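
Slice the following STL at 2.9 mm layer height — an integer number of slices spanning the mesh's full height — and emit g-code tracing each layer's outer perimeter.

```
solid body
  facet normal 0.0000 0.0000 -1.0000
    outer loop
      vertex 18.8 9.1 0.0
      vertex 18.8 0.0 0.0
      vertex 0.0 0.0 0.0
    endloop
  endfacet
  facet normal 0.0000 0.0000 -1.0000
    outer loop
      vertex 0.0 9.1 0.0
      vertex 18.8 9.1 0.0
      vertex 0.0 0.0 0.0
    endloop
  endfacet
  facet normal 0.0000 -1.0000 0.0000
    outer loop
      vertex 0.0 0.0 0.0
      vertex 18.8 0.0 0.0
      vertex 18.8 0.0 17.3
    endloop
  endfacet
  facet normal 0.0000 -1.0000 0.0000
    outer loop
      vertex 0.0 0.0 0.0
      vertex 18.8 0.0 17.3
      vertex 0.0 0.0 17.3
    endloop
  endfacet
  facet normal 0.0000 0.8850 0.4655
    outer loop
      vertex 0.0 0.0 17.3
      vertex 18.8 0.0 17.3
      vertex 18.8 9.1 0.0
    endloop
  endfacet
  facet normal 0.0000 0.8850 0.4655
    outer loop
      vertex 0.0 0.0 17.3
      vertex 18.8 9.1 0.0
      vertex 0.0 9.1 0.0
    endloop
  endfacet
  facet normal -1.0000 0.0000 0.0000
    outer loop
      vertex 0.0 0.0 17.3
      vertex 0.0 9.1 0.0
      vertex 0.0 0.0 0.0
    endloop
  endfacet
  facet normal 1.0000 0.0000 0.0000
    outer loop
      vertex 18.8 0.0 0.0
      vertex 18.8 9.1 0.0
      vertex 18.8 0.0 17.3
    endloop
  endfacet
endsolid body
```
; perimeter-only toolpath
G21 ; units = mm
G90 ; absolute positioning
G28 ; home
; layer 1
G0 Z2.9
G0 X0.0 Y0.0
G1 X18.8 Y0.0
G1 X18.8 Y7.6
G1 X0.0 Y7.6
G1 X0.0 Y0.0
; layer 2
G0 Z5.8
G0 X0.0 Y0.0
G1 X18.8 Y0.0
G1 X18.8 Y6.1
G1 X0.0 Y6.1
G1 X0.0 Y0.0
; layer 3
G0 Z8.7
G0 X0.0 Y0.0
G1 X18.8 Y0.0
G1 X18.8 Y4.5
G1 X0.0 Y4.5
G1 X0.0 Y0.0
; layer 4
G0 Z11.5
G0 X0.0 Y0.0
G1 X18.8 Y0.0
G1 X18.8 Y3.0
G1 X0.0 Y3.0
G1 X0.0 Y0.0
; layer 5
G0 Z14.4
G0 X0.0 Y0.0
G1 X18.8 Y0.0
G1 X18.8 Y1.5
G1 X0.0 Y1.5
G1 X0.0 Y0.0
M2 ; end

The solid is a wedge (ramp): 18.8 × 9.1 mm base, rising to 17.3 mm along the y=0 edge and sloping linearly to z=0 at y=9.1. Slicing at Δz = 2.9 mm — 6 equal slices spanning the solid's height, so layer i sits at z = i·h/6 — gives 5 non-empty perimeters. Each is a 4-segment closed polygon; G0 lifts to the layer z and rapids to the start vertex, then G1 traces the edges. The cross-section shrinks linearly with z (the slice at the apex is degenerate and omitted).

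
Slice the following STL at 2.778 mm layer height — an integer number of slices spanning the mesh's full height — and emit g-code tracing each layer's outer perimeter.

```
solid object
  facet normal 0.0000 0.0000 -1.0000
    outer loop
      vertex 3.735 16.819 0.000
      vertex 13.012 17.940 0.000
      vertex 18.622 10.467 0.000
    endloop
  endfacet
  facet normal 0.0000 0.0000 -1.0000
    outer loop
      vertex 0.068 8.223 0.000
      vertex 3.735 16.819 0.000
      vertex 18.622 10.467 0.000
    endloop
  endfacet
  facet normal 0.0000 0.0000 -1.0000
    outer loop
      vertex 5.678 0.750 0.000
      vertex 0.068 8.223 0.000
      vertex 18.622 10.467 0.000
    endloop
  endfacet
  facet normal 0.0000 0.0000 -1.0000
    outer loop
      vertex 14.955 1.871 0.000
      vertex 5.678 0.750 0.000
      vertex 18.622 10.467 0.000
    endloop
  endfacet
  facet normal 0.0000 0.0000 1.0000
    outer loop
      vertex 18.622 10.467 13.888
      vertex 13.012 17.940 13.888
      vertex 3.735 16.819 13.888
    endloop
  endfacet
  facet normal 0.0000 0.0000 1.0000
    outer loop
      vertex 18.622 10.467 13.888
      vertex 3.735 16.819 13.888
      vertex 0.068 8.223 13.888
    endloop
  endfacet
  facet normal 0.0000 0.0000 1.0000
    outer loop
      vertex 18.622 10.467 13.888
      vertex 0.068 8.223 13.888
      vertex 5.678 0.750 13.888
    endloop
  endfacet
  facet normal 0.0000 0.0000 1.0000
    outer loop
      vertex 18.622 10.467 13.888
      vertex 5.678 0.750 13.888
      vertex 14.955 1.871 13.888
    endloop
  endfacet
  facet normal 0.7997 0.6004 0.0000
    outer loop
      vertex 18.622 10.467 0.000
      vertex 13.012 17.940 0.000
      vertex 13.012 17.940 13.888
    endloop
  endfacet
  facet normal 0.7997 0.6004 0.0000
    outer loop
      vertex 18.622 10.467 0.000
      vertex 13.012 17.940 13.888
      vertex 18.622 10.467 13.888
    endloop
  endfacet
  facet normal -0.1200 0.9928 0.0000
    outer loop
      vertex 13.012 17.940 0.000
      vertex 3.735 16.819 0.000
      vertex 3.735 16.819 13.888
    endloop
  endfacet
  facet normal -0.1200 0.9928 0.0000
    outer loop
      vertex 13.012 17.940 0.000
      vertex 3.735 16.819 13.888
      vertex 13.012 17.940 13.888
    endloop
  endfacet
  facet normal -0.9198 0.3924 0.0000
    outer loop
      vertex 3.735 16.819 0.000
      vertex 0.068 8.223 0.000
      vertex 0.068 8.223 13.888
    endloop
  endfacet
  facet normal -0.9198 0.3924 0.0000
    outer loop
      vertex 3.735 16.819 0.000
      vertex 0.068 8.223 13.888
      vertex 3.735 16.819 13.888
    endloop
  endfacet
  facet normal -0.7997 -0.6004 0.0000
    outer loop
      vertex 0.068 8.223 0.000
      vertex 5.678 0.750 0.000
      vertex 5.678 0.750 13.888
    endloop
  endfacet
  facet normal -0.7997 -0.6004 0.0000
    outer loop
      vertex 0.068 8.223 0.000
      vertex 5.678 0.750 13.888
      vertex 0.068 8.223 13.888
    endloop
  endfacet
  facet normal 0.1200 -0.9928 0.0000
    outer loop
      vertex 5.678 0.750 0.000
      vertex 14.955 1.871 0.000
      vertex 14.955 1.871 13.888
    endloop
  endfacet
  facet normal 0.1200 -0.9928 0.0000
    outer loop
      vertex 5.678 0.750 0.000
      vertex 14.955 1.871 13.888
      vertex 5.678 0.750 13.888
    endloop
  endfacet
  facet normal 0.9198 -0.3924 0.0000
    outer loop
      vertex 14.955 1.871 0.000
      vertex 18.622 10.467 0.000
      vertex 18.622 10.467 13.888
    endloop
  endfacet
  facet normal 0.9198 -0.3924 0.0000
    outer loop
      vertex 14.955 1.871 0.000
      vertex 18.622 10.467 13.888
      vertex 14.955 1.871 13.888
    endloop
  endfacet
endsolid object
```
; perimeter-only toolpath
G21 ; units = mm
G90 ; absolute positioning
G28 ; home
; layer 1
G0 Z2.778
G0 X18.622 Y10.467
G1 X13.012 Y17.940
G1 X3.735 Y16.819
G1 X0.068 Y8.223
G1 X5.678 Y0.750
G1 X14.955 Y1.871
G1 X18.622 Y10.467
; layer 2
G0 Z5.555
G0 X18.622 Y10.467
G1 X13.012 Y17.940
G1 X3.735 Y16.819
G1 X0.068 Y8.223
G1 X5.678 Y0.750
G1 X14.955 Y1.871
G1 X18.622 Y10.467
; layer 3
G0 Z8.333
G0 X18.622 Y10.467
G1 X13.012 Y17.940
G1 X3.735 Y16.819
G1 X0.068 Y8.223
G1 X5.678 Y0.750
G1 X14.955 Y1.871
G1 X18.622 Y10.467
; layer 4
G0 Z11.110
G0 X18.622 Y10.467
G1 X13.012 Y17.940
G1 X3.735 Y16.819
G1 X0.068 Y8.223
G1 X5.678 Y0.750
G1 X14.955 Y1.871
G1 X18.622 Y10.467
; layer 5
G0 Z13.888
G0 X18.622 Y10.467
G1 X13.012 Y17.940
G1 X3.735 Y16.819
G1 X0.068 Y8.223
G1 X5.678 Y0.750
G1 X14.955 Y1.871
G1 X18.622 Y10.467
M2 ; end

The solid is a regular 6-sided prism (a cylinder approximated with 6 flat sides), circumscribed radius ≈ 9.35 mm, height ≈ 13.9 mm. Slicing at Δz = 2.778 mm — 5 equal slices spanning the solid's height, so layer i sits at z = i·h/5 — gives 5 non-empty perimeters. Each is a 6-segment closed polygon; G0 lifts to the layer z and rapids to the start vertex, then G1 traces the edges.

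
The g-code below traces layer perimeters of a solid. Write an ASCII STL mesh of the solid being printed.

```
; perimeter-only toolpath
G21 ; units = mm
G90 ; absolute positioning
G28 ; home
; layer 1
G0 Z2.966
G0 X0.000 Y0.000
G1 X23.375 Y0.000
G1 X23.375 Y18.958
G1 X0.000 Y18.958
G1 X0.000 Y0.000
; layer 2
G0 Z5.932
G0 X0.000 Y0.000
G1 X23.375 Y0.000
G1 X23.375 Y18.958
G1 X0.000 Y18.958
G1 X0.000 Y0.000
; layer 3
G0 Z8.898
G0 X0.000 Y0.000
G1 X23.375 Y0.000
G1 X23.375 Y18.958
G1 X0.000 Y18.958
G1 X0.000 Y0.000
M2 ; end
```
solid part
  facet normal 0.0000 0.0000 -1.0000
    outer loop
      vertex 23.375 18.958 0.000
      vertex 23.375 0.000 0.000
      vertex 0.000 0.000 0.000
    endloop
  endfacet
  facet normal 0.0000 0.0000 -1.0000
    outer loop
      vertex 0.000 18.958 0.000
      vertex 23.375 18.958 0.000
      vertex 0.000 0.000 0.000
    endloop
  endfacet
  facet normal 0.0000 0.0000 1.0000
    outer loop
      vertex 0.000 0.000 8.898
      vertex 23.375 0.000 8.898
      vertex 23.375 18.958 8.898
    endloop
  endfacet
  facet normal 0.0000 0.0000 1.0000
    outer loop
      vertex 0.000 0.000 8.898
      vertex 23.375 18.958 8.898
      vertex 0.000 18.958 8.898
    endloop
  endfacet
  facet normal 0.0000 -1.0000 0.0000
    outer loop
      vertex 0.000 0.000 0.000
      vertex 23.375 0.000 0.000
      vertex 23.375 0.000 8.898
    endloop
  endfacet
  facet normal 0.0000 -1.0000 0.0000
    outer loop
      vertex 0.000 0.000 0.000
      vertex 23.375 0.000 8.898
      vertex 0.000 0.000 8.898
    endloop
  endfacet
  facet normal 0.0000 1.0000 0.0000
    outer loop
      vertex 23.375 18.958 8.898
      vertex 23.375 18.958 0.000
      vertex 0.000 18.958 0.000
    endloop
  endfacet
  facet normal 0.0000 1.0000 0.0000
    outer loop
      vertex 0.000 18.958 8.898
      vertex 23.375 18.958 8.898
      vertex 0.000 18.958 0.000
    endloop
  endfacet
  facet normal -1.0000 0.0000 0.0000
    outer loop
      vertex 0.000 18.958 8.898
      vertex 0.000 18.958 0.000
      vertex 0.000 0.000 0.000
    endloop
  endfacet
  facet normal -1.0000 0.0000 0.0000
    outer loop
      vertex 0.000 0.000 8.898
      vertex 0.000 18.958 8.898
      vertex 0.000 0.000 0.000
    endloop
  endfacet
  facet normal 1.0000 0.0000 0.0000
    outer loop
      vertex 23.375 0.000 0.000
      vertex 23.375 18.958 0.000
      vertex 23.375 18.958 8.898
    endloop
  endfacet
  facet normal 1.0000 0.0000 0.0000
    outer loop
      vertex 23.375 0.000 0.000
      vertex 23.375 18.958 8.898
      vertex 23.375 0.000 8.898
    endloop
  endfacet
endsolid part

The G0 Z moves step by Δz≈2.966 mm. Every layer's G1 loop is the same polygon, so the solid is a straight extrusion of it from z=0 to z≈8.9. Closing with flat bottom and top caps and triangulating gives 12 facets — a rectangular box, roughly 23.4 × 19 mm footprint and 8.9 mm tall.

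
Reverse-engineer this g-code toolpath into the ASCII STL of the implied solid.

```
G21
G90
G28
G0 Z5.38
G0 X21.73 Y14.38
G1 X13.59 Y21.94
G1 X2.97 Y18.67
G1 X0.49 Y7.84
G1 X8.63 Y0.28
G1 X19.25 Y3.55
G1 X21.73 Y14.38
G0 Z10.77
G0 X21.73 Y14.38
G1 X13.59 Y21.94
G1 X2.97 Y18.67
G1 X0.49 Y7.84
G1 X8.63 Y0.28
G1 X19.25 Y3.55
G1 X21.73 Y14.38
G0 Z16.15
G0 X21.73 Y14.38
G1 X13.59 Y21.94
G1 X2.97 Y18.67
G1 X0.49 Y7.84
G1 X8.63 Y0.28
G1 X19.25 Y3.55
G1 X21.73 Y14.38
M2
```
solid part
  facet normal 0.0000 0.0000 -1.0000
    outer loop
      vertex 2.97 18.67 0.00
      vertex 13.59 21.94 0.00
      vertex 21.73 14.38 0.00
    endloop
  endfacet
  facet normal 0.0000 0.0000 -1.0000
    outer loop
      vertex 0.49 7.84 0.00
      vertex 2.97 18.67 0.00
      vertex 21.73 14.38 0.00
    endloop
  endfacet
  facet normal 0.0000 0.0000 -1.0000
    outer loop
      vertex 8.63 0.28 0.00
      vertex 0.49 7.84 0.00
      vertex 21.73 14.38 0.00
    endloop
  endfacet
  facet normal 0.0000 0.0000 -1.0000
    outer loop
      vertex 19.25 3.55 0.00
      vertex 8.63 0.28 0.00
      vertex 21.73 14.38 0.00
    endloop
  endfacet
  facet normal 0.0000 0.0000 1.0000
    outer loop
      vertex 21.73 14.38 16.15
      vertex 13.59 21.94 16.15
      vertex 2.97 18.67 16.15
    endloop
  endfacet
  facet normal 0.0000 0.0000 1.0000
    outer loop
      vertex 21.73 14.38 16.15
      vertex 2.97 18.67 16.15
      vertex 0.49 7.84 16.15
    endloop
  endfacet
  facet normal 0.0000 0.0000 1.0000
    outer loop
      vertex 21.73 14.38 16.15
      vertex 0.49 7.84 16.15
      vertex 8.63 0.28 16.15
    endloop
  endfacet
  facet normal 0.0000 0.0000 1.0000
    outer loop
      vertex 21.73 14.38 16.15
      vertex 8.63 0.28 16.15
      vertex 19.25 3.55 16.15
    endloop
  endfacet
  facet normal 0.6805 0.7327 0.0000
    outer loop
      vertex 21.73 14.38 0.00
      vertex 13.59 21.94 0.00
      vertex 13.59 21.94 16.15
    endloop
  endfacet
  facet normal 0.6805 0.7327 0.0000
    outer loop
      vertex 21.73 14.38 0.00
      vertex 13.59 21.94 16.15
      vertex 21.73 14.38 16.15
    endloop
  endfacet
  facet normal -0.2943 0.9557 0.0000
    outer loop
      vertex 13.59 21.94 0.00
      vertex 2.97 18.67 0.00
      vertex 2.97 18.67 16.15
    endloop
  endfacet
  facet normal -0.2943 0.9557 0.0000
    outer loop
      vertex 13.59 21.94 0.00
      vertex 2.97 18.67 16.15
      vertex 13.59 21.94 16.15
    endloop
  endfacet
  facet normal -0.9748 0.2232 0.0000
    outer loop
      vertex 2.97 18.67 0.00
      vertex 0.49 7.84 0.00
      vertex 0.49 7.84 16.15
    endloop
  endfacet
  facet normal -0.9748 0.2232 0.0000
    outer loop
      vertex 2.97 18.67 0.00
      vertex 0.49 7.84 16.15
      vertex 2.97 18.67 16.15
    endloop
  endfacet
  facet normal -0.6805 -0.7327 0.0000
    outer loop
      vertex 0.49 7.84 0.00
      vertex 8.63 0.28 0.00
      vertex 8.63 0.28 16.15
    endloop
  endfacet
  facet normal -0.6805 -0.7327 0.0000
    outer loop
      vertex 0.49 7.84 0.00
      vertex 8.63 0.28 16.15
      vertex 0.49 7.84 16.15
    endloop
  endfacet
  facet normal 0.2943 -0.9557 0.0000
    outer loop
      vertex 8.63 0.28 0.00
      vertex 19.25 3.55 0.00
      vertex 19.25 3.55 16.15
    endloop
  endfacet
  facet normal 0.2943 -0.9557 0.0000
    outer loop
      vertex 8.63 0.28 0.00
      vertex 19.25 3.55 16.15
      vertex 8.63 0.28 16.15
    endloop
  endfacet
  facet normal 0.9748 -0.2232 0.0000
    outer loop
      vertex 19.25 3.55 0.00
      vertex 21.73 14.38 0.00
      vertex 21.73 14.38 16.15
    endloop
  endfacet
  facet normal 0.9748 -0.2232 0.0000
    outer loop
      vertex 19.25 3.55 0.00
      vertex 21.73 14.38 16.15
      vertex 19.25 3.55 16.15
    endloop
  endfacet
endsolid part

The G0 Z moves step by Δz≈5.38 mm. Every layer's G1 loop is the same polygon, so the solid is a straight extrusion of it from z=0 to z≈16.1. Closing with flat bottom and top caps and triangulating gives 20 facets — a regular 6-sided prism (a cylinder approximated with 6 flat sides), circumscribed radius ≈ 11.1 mm, height ≈ 16.1 mm.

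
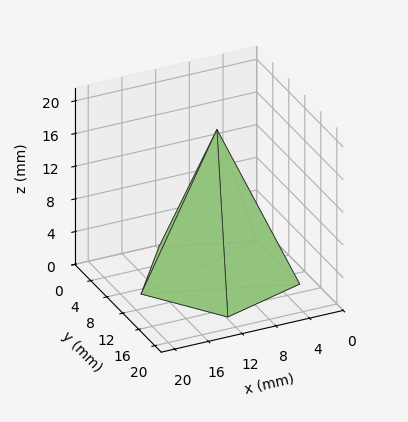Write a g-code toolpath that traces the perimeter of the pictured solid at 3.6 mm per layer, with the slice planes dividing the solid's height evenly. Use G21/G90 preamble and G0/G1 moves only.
Reading the render: the shape is a regular 5-sided pyramid, base circumscribed radius ≈ 9 mm, apex at z ≈ 18 mm (dimensions read to the nearest mm from the axis ticks). For the g-code, the solid's height is divided into equal slices at the stated Δz and each level perimeter traced with G1 moves after a G0 lift.

; perimeter-only toolpath
G21 ; units = mm
G90 ; absolute positioning
G28 ; home
; layer 1
G0 Z3.6
G0 X16.2 Y9.0
G1 X11.2 Y15.9
G1 X3.2 Y13.2
G1 X3.2 Y4.8
G1 X11.2 Y2.1
G1 X16.2 Y9.0
; layer 2
G0 Z7.2
G0 X14.4 Y9.0
G1 X10.7 Y14.2
G1 X4.6 Y12.2
G1 X4.6 Y5.8
G1 X10.7 Y3.8
G1 X14.4 Y9.0
; layer 3
G0 Z10.8
G0 X12.6 Y9.0
G1 X10.1 Y12.4
G1 X6.1 Y11.1
G1 X6.1 Y6.9
G1 X10.1 Y5.6
G1 X12.6 Y9.0
; layer 4
G0 Z14.4
G0 X10.8 Y9.0
G1 X9.6 Y10.7
G1 X7.5 Y10.1
G1 X7.5 Y7.9
G1 X9.6 Y7.3
G1 X10.8 Y9.0
M2 ; end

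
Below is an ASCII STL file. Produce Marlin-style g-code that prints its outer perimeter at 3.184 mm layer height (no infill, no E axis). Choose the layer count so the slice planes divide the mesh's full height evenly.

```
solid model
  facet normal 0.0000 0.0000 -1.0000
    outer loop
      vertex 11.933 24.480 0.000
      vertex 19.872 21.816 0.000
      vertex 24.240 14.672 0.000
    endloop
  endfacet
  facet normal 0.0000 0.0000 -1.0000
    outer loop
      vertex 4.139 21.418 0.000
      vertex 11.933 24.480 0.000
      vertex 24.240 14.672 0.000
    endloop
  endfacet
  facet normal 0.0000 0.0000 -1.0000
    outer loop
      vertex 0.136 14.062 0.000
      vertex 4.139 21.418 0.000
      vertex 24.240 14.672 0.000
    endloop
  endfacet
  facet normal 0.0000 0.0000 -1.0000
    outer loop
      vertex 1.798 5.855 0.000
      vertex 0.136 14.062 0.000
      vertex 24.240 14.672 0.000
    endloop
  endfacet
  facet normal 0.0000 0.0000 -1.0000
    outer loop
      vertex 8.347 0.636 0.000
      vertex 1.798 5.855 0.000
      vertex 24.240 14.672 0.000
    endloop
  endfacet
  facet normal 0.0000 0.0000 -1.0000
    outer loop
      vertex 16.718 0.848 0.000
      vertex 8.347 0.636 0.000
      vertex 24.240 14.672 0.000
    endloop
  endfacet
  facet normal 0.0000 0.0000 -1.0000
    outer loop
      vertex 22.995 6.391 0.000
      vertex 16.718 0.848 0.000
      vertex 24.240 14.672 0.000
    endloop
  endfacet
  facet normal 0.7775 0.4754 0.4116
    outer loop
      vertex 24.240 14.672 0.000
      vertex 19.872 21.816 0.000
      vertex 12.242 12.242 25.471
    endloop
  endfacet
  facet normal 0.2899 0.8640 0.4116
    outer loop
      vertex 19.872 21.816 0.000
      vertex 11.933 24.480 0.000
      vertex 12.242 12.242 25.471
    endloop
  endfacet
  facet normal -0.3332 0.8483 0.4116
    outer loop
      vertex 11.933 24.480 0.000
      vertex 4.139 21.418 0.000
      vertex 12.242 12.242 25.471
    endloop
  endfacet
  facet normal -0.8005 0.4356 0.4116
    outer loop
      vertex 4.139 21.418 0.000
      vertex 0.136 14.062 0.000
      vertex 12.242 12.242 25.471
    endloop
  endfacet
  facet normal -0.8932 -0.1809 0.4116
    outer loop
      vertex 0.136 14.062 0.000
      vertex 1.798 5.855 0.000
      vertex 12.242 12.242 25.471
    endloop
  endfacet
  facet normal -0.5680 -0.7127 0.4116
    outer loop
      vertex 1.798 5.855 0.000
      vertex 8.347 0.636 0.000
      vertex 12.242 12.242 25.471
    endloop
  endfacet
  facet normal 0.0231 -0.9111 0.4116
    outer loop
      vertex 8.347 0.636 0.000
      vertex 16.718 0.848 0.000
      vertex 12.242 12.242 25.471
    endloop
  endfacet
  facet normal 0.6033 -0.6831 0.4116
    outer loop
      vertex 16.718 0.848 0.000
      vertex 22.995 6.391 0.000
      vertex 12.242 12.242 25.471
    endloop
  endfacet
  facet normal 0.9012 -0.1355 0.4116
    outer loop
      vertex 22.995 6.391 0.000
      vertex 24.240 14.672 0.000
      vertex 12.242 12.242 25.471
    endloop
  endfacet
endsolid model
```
; perimeter-only toolpath
G21 ; units = mm
G90 ; absolute positioning
G28 ; home
; layer 1
G0 Z3.184
G0 X22.740 Y14.368
G1 X18.918 Y20.619
G1 X11.972 Y22.950
G1 X5.152 Y20.271
G1 X1.649 Y13.835
G1 X3.104 Y6.653
G1 X8.834 Y2.087
G1 X16.159 Y2.272
G1 X21.651 Y7.122
G1 X22.740 Y14.368
; layer 2
G0 Z6.368
G0 X21.241 Y14.065
G1 X17.965 Y19.422
G1 X12.010 Y21.421
G1 X6.165 Y19.124
G1 X3.163 Y13.607
G1 X4.409 Y7.452
G1 X9.321 Y3.538
G1 X15.599 Y3.697
G1 X20.307 Y7.854
G1 X21.241 Y14.065
; layer 3
G0 Z9.552
G0 X19.741 Y13.761
G1 X17.011 Y18.226
G1 X12.049 Y19.891
G1 X7.178 Y17.977
G1 X4.676 Y13.380
G1 X5.715 Y8.250
G1 X9.808 Y4.988
G1 X15.040 Y5.121
G1 X18.963 Y8.585
G1 X19.741 Y13.761
; layer 4
G0 Z12.736
G0 X18.241 Y13.457
G1 X16.057 Y17.029
G1 X12.088 Y18.361
G1 X8.191 Y16.830
G1 X6.189 Y13.152
G1 X7.020 Y9.049
G1 X10.294 Y6.439
G1 X14.480 Y6.545
G1 X17.619 Y9.317
G1 X18.241 Y13.457
; layer 5
G0 Z15.919
G0 X16.741 Y13.153
G1 X15.103 Y15.832
G1 X12.126 Y16.831
G1 X9.203 Y15.683
G1 X7.702 Y12.925
G1 X8.326 Y9.847
G1 X10.781 Y7.890
G1 X13.921 Y7.969
G1 X16.274 Y10.048
G1 X16.741 Y13.153
; layer 6
G0 Z19.103
G0 X15.241 Y12.849
G1 X14.149 Y14.636
G1 X12.165 Y15.302
G1 X10.216 Y14.536
G1 X9.216 Y12.697
G1 X9.631 Y10.645
G1 X11.268 Y9.341
G1 X13.361 Y9.393
G1 X14.930 Y10.779
G1 X15.241 Y12.849
; layer 7
G0 Z22.287
G0 X13.742 Y12.546
G1 X13.196 Y13.439
G1 X12.203 Y13.772
G1 X11.229 Y13.389
G1 X10.729 Y12.470
G1 X10.937 Y11.444
G1 X11.755 Y10.791
G1 X12.802 Y10.818
G1 X13.586 Y11.511
G1 X13.742 Y12.546
M2 ; end

The solid is a regular 9-sided pyramid, base circumscribed radius ≈ 12.2 mm, apex at z ≈ 25.5 mm. Slicing at Δz = 3.184 mm — 8 equal slices spanning the solid's height, so layer i sits at z = i·h/8 — gives 7 non-empty perimeters. Each is a 9-segment closed polygon; G0 lifts to the layer z and rapids to the start vertex, then G1 traces the edges. The cross-section shrinks linearly with z (the slice at the apex is degenerate and omitted).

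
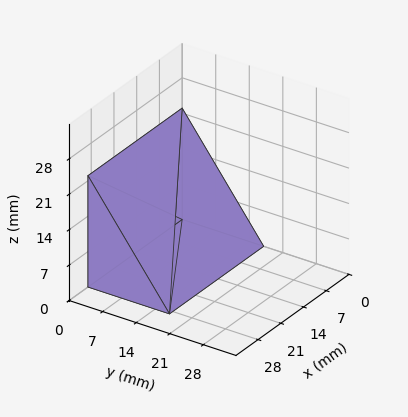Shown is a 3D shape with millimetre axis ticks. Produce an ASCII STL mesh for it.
Reading the render: the shape is a wedge (ramp): 29 × 17 mm base, rising to 22 mm along the y=0 edge and sloping linearly to z=0 at y=17 (dimensions read to the nearest mm from the axis ticks). For the STL, each face is triangulated and given an outward normal.

solid part
  facet normal 0.0000 0.0000 -1.0000
    outer loop
      vertex 29.0 17.0 0.0
      vertex 29.0 0.0 0.0
      vertex 0.0 0.0 0.0
    endloop
  endfacet
  facet normal 0.0000 0.0000 -1.0000
    outer loop
      vertex 0.0 17.0 0.0
      vertex 29.0 17.0 0.0
      vertex 0.0 0.0 0.0
    endloop
  endfacet
  facet normal 0.0000 -1.0000 0.0000
    outer loop
      vertex 0.0 0.0 0.0
      vertex 29.0 0.0 0.0
      vertex 29.0 0.0 22.0
    endloop
  endfacet
  facet normal 0.0000 -1.0000 0.0000
    outer loop
      vertex 0.0 0.0 0.0
      vertex 29.0 0.0 22.0
      vertex 0.0 0.0 22.0
    endloop
  endfacet
  facet normal 0.0000 0.7913 0.6114
    outer loop
      vertex 0.0 0.0 22.0
      vertex 29.0 0.0 22.0
      vertex 29.0 17.0 0.0
    endloop
  endfacet
  facet normal 0.0000 0.7913 0.6114
    outer loop
      vertex 0.0 0.0 22.0
      vertex 29.0 17.0 0.0
      vertex 0.0 17.0 0.0
    endloop
  endfacet
  facet normal -1.0000 0.0000 0.0000
    outer loop
      vertex 0.0 0.0 22.0
      vertex 0.0 17.0 0.0
      vertex 0.0 0.0 0.0
    endloop
  endfacet
  facet normal 1.0000 0.0000 0.0000
    outer loop
      vertex 29.0 0.0 0.0
      vertex 29.0 17.0 0.0
      vertex 29.0 0.0 22.0
    endloop
  endfacet
endsolid part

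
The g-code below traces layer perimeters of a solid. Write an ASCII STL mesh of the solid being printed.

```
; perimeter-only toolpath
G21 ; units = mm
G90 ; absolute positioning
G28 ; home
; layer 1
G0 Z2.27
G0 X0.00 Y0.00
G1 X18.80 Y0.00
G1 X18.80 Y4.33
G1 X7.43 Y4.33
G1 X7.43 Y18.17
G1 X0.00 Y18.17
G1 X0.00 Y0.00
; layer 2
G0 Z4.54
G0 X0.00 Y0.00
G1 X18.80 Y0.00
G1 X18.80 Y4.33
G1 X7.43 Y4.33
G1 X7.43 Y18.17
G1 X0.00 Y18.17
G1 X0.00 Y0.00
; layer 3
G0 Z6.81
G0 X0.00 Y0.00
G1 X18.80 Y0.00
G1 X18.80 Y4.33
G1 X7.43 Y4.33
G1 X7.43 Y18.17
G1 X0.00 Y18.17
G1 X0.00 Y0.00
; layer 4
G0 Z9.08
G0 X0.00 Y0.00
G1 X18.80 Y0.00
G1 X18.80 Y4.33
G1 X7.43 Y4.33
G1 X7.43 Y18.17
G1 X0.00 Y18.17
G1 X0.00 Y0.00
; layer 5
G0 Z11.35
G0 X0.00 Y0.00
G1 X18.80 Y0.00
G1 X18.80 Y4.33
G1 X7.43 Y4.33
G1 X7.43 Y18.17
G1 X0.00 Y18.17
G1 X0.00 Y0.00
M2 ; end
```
solid part
  facet normal 0.0000 0.0000 -1.0000
    outer loop
      vertex 18.80 4.33 0.00
      vertex 18.80 0.00 0.00
      vertex 0.00 0.00 0.00
    endloop
  endfacet
  facet normal 0.0000 0.0000 -1.0000
    outer loop
      vertex 7.43 4.33 0.00
      vertex 18.80 4.33 0.00
      vertex 0.00 0.00 0.00
    endloop
  endfacet
  facet normal 0.0000 0.0000 -1.0000
    outer loop
      vertex 7.43 18.17 0.00
      vertex 7.43 4.33 0.00
      vertex 0.00 0.00 0.00
    endloop
  endfacet
  facet normal 0.0000 0.0000 -1.0000
    outer loop
      vertex 0.00 18.17 0.00
      vertex 7.43 18.17 0.00
      vertex 0.00 0.00 0.00
    endloop
  endfacet
  facet normal 0.0000 0.0000 1.0000
    outer loop
      vertex 0.00 0.00 11.35
      vertex 18.80 0.00 11.35
      vertex 18.80 4.33 11.35
    endloop
  endfacet
  facet normal 0.0000 0.0000 1.0000
    outer loop
      vertex 0.00 0.00 11.35
      vertex 18.80 4.33 11.35
      vertex 7.43 4.33 11.35
    endloop
  endfacet
  facet normal 0.0000 0.0000 1.0000
    outer loop
      vertex 0.00 0.00 11.35
      vertex 7.43 4.33 11.35
      vertex 7.43 18.17 11.35
    endloop
  endfacet
  facet normal 0.0000 0.0000 1.0000
    outer loop
      vertex 0.00 0.00 11.35
      vertex 7.43 18.17 11.35
      vertex 0.00 18.17 11.35
    endloop
  endfacet
  facet normal 0.0000 -1.0000 0.0000
    outer loop
      vertex 0.00 0.00 0.00
      vertex 18.80 0.00 0.00
      vertex 18.80 0.00 11.35
    endloop
  endfacet
  facet normal 0.0000 -1.0000 0.0000
    outer loop
      vertex 0.00 0.00 0.00
      vertex 18.80 0.00 11.35
      vertex 0.00 0.00 11.35
    endloop
  endfacet
  facet normal 1.0000 0.0000 0.0000
    outer loop
      vertex 18.80 0.00 0.00
      vertex 18.80 4.33 0.00
      vertex 18.80 4.33 11.35
    endloop
  endfacet
  facet normal 1.0000 0.0000 0.0000
    outer loop
      vertex 18.80 0.00 0.00
      vertex 18.80 4.33 11.35
      vertex 18.80 0.00 11.35
    endloop
  endfacet
  facet normal 0.0000 1.0000 0.0000
    outer loop
      vertex 18.80 4.33 0.00
      vertex 7.43 4.33 0.00
      vertex 7.43 4.33 11.35
    endloop
  endfacet
  facet normal 0.0000 1.0000 0.0000
    outer loop
      vertex 18.80 4.33 0.00
      vertex 7.43 4.33 11.35
      vertex 18.80 4.33 11.35
    endloop
  endfacet
  facet normal 1.0000 0.0000 0.0000
    outer loop
      vertex 7.43 4.33 0.00
      vertex 7.43 18.17 0.00
      vertex 7.43 18.17 11.35
    endloop
  endfacet
  facet normal 1.0000 0.0000 0.0000
    outer loop
      vertex 7.43 4.33 0.00
      vertex 7.43 18.17 11.35
      vertex 7.43 4.33 11.35
    endloop
  endfacet
  facet normal 0.0000 1.0000 0.0000
    outer loop
      vertex 7.43 18.17 0.00
      vertex 0.00 18.17 0.00
      vertex 0.00 18.17 11.35
    endloop
  endfacet
  facet normal 0.0000 1.0000 0.0000
    outer loop
      vertex 7.43 18.17 0.00
      vertex 0.00 18.17 11.35
      vertex 7.43 18.17 11.35
    endloop
  endfacet
  facet normal -1.0000 0.0000 0.0000
    outer loop
      vertex 0.00 18.17 0.00
      vertex 0.00 0.00 0.00
      vertex 0.00 0.00 11.35
    endloop
  endfacet
  facet normal -1.0000 0.0000 0.0000
    outer loop
      vertex 0.00 18.17 0.00
      vertex 0.00 0.00 11.35
      vertex 0.00 18.17 11.35
    endloop
  endfacet
endsolid part

The G0 Z moves step by Δz≈2.27 mm. Every layer's G1 loop is the same polygon, so the solid is a straight extrusion of it from z=0 to z≈11.3. Closing with flat bottom and top caps and triangulating gives 20 facets — an L-shaped prism: outer 18.8 × 18.2 mm, arm thicknesses ≈ 4.33 mm (horizontal) and 7.43 mm (vertical), extruded 11.3 mm in z.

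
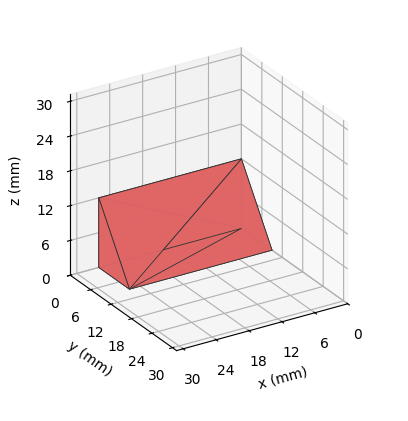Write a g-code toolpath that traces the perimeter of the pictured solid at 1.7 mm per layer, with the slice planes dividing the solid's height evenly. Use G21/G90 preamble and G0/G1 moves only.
Reading the render: the shape is a wedge (ramp): 26 × 9 mm base, rising to 12 mm along the y=0 edge and sloping linearly to z=0 at y=9 (dimensions read to the nearest mm from the axis ticks). For the g-code, the solid's height is divided into equal slices at the stated Δz and each level perimeter traced with G1 moves after a G0 lift.

; perimeter-only toolpath
G21 ; units = mm
G90 ; absolute positioning
G28 ; home
; layer 1
G0 Z1.7
G0 X0.0 Y0.0
G1 X26.0 Y0.0
G1 X26.0 Y7.7
G1 X0.0 Y7.7
G1 X0.0 Y0.0
; layer 2
G0 Z3.4
G0 X0.0 Y0.0
G1 X26.0 Y0.0
G1 X26.0 Y6.4
G1 X0.0 Y6.4
G1 X0.0 Y0.0
; layer 3
G0 Z5.1
G0 X0.0 Y0.0
G1 X26.0 Y0.0
G1 X26.0 Y5.1
G1 X0.0 Y5.1
G1 X0.0 Y0.0
; layer 4
G0 Z6.9
G0 X0.0 Y0.0
G1 X26.0 Y0.0
G1 X26.0 Y3.9
G1 X0.0 Y3.9
G1 X0.0 Y0.0
; layer 5
G0 Z8.6
G0 X0.0 Y0.0
G1 X26.0 Y0.0
G1 X26.0 Y2.6
G1 X0.0 Y2.6
G1 X0.0 Y0.0
; layer 6
G0 Z10.3
G0 X0.0 Y0.0
G1 X26.0 Y0.0
G1 X26.0 Y1.3
G1 X0.0 Y1.3
G1 X0.0 Y0.0
M2 ; end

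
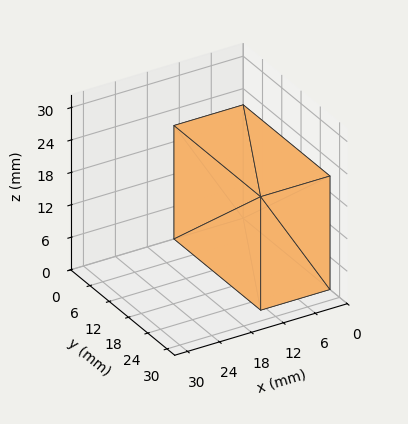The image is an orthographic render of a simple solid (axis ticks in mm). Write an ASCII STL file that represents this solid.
Reading the render: the shape is a rectangular box, roughly 13 × 27 mm footprint and 21 mm tall (dimensions read to the nearest mm from the axis ticks). For the STL, each face is triangulated and given an outward normal.

solid part
  facet normal 0.0000 0.0000 -1.0000
    outer loop
      vertex 13.000 27.000 0.000
      vertex 13.000 0.000 0.000
      vertex 0.000 0.000 0.000
    endloop
  endfacet
  facet normal 0.0000 0.0000 -1.0000
    outer loop
      vertex 0.000 27.000 0.000
      vertex 13.000 27.000 0.000
      vertex 0.000 0.000 0.000
    endloop
  endfacet
  facet normal 0.0000 0.0000 1.0000
    outer loop
      vertex 0.000 0.000 21.000
      vertex 13.000 0.000 21.000
      vertex 13.000 27.000 21.000
    endloop
  endfacet
  facet normal 0.0000 0.0000 1.0000
    outer loop
      vertex 0.000 0.000 21.000
      vertex 13.000 27.000 21.000
      vertex 0.000 27.000 21.000
    endloop
  endfacet
  facet normal 0.0000 -1.0000 0.0000
    outer loop
      vertex 0.000 0.000 0.000
      vertex 13.000 0.000 0.000
      vertex 13.000 0.000 21.000
    endloop
  endfacet
  facet normal 0.0000 -1.0000 0.0000
    outer loop
      vertex 0.000 0.000 0.000
      vertex 13.000 0.000 21.000
      vertex 0.000 0.000 21.000
    endloop
  endfacet
  facet normal 0.0000 1.0000 0.0000
    outer loop
      vertex 13.000 27.000 21.000
      vertex 13.000 27.000 0.000
      vertex 0.000 27.000 0.000
    endloop
  endfacet
  facet normal 0.0000 1.0000 0.0000
    outer loop
      vertex 0.000 27.000 21.000
      vertex 13.000 27.000 21.000
      vertex 0.000 27.000 0.000
    endloop
  endfacet
  facet normal -1.0000 0.0000 0.0000
    outer loop
      vertex 0.000 27.000 21.000
      vertex 0.000 27.000 0.000
      vertex 0.000 0.000 0.000
    endloop
  endfacet
  facet normal -1.0000 0.0000 0.0000
    outer loop
      vertex 0.000 0.000 21.000
      vertex 0.000 27.000 21.000
      vertex 0.000 0.000 0.000
    endloop
  endfacet
  facet normal 1.0000 0.0000 0.0000
    outer loop
      vertex 13.000 0.000 0.000
      vertex 13.000 27.000 0.000
      vertex 13.000 27.000 21.000
    endloop
  endfacet
  facet normal 1.0000 0.0000 0.0000
    outer loop
      vertex 13.000 0.000 0.000
      vertex 13.000 27.000 21.000
      vertex 13.000 0.000 21.000
    endloop
  endfacet
endsolid part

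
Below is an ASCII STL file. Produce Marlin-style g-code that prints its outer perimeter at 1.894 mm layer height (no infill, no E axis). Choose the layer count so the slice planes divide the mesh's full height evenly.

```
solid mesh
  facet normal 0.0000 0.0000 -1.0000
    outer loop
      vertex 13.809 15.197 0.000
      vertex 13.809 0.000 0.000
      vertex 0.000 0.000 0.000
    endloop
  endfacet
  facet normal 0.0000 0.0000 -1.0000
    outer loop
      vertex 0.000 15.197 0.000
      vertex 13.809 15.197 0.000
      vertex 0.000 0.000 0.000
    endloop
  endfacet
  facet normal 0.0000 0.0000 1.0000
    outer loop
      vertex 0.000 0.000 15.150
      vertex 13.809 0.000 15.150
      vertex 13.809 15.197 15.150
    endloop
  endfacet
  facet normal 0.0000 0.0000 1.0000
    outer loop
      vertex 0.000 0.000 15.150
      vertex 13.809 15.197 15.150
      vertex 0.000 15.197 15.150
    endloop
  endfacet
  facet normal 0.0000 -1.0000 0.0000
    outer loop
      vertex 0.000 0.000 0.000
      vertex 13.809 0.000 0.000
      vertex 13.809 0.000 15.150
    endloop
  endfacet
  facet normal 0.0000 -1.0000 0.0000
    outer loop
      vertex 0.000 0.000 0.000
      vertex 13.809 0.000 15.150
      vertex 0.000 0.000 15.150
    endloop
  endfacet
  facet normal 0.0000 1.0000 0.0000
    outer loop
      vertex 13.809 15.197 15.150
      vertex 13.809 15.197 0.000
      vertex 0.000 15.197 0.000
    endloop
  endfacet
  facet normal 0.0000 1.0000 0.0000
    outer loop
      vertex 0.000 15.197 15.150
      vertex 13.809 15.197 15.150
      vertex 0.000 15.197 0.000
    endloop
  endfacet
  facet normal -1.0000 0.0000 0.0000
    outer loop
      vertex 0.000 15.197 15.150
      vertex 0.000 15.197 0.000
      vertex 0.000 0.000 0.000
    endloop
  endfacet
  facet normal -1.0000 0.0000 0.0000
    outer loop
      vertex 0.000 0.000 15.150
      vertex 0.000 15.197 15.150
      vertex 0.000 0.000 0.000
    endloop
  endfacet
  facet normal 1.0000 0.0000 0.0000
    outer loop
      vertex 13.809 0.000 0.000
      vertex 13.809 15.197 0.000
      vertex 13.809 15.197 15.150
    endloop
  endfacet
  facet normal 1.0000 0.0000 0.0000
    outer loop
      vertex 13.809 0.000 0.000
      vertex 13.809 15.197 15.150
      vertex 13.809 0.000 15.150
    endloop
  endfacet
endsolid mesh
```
; perimeter-only toolpath
G21 ; units = mm
G90 ; absolute positioning
G28 ; home
; layer 1
G0 Z1.894
G0 X0.000 Y0.000
G1 X13.809 Y0.000
G1 X13.809 Y15.197
G1 X0.000 Y15.197
G1 X0.000 Y0.000
; layer 2
G0 Z3.788
G0 X0.000 Y0.000
G1 X13.809 Y0.000
G1 X13.809 Y15.197
G1 X0.000 Y15.197
G1 X0.000 Y0.000
; layer 3
G0 Z5.681
G0 X0.000 Y0.000
G1 X13.809 Y0.000
G1 X13.809 Y15.197
G1 X0.000 Y15.197
G1 X0.000 Y0.000
; layer 4
G0 Z7.575
G0 X0.000 Y0.000
G1 X13.809 Y0.000
G1 X13.809 Y15.197
G1 X0.000 Y15.197
G1 X0.000 Y0.000
; layer 5
G0 Z9.469
G0 X0.000 Y0.000
G1 X13.809 Y0.000
G1 X13.809 Y15.197
G1 X0.000 Y15.197
G1 X0.000 Y0.000
; layer 6
G0 Z11.363
G0 X0.000 Y0.000
G1 X13.809 Y0.000
G1 X13.809 Y15.197
G1 X0.000 Y15.197
G1 X0.000 Y0.000
; layer 7
G0 Z13.256
G0 X0.000 Y0.000
G1 X13.809 Y0.000
G1 X13.809 Y15.197
G1 X0.000 Y15.197
G1 X0.000 Y0.000
; layer 8
G0 Z15.150
G0 X0.000 Y0.000
G1 X13.809 Y0.000
G1 X13.809 Y15.197
G1 X0.000 Y15.197
G1 X0.000 Y0.000
M2 ; end

The solid is a rectangular box, roughly 13.8 × 15.2 mm footprint and 15.2 mm tall. Slicing at Δz = 1.894 mm — 8 equal slices spanning the solid's height, so layer i sits at z = i·h/8 — gives 8 non-empty perimeters. Each is a 4-segment closed polygon; G0 lifts to the layer z and rapids to the start vertex, then G1 traces the edges.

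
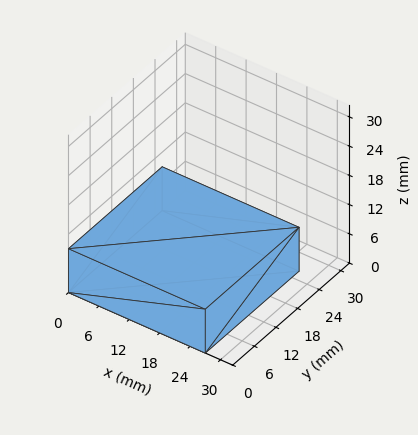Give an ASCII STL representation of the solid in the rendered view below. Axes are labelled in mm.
Reading the render: the shape is a rectangular box, roughly 27 × 26 mm footprint and 9 mm tall (dimensions read to the nearest mm from the axis ticks). For the STL, each face is triangulated and given an outward normal.

solid part
  facet normal 0.0000 0.0000 -1.0000
    outer loop
      vertex 27.0 26.0 0.0
      vertex 27.0 0.0 0.0
      vertex 0.0 0.0 0.0
    endloop
  endfacet
  facet normal 0.0000 0.0000 -1.0000
    outer loop
      vertex 0.0 26.0 0.0
      vertex 27.0 26.0 0.0
      vertex 0.0 0.0 0.0
    endloop
  endfacet
  facet normal 0.0000 0.0000 1.0000
    outer loop
      vertex 0.0 0.0 9.0
      vertex 27.0 0.0 9.0
      vertex 27.0 26.0 9.0
    endloop
  endfacet
  facet normal 0.0000 0.0000 1.0000
    outer loop
      vertex 0.0 0.0 9.0
      vertex 27.0 26.0 9.0
      vertex 0.0 26.0 9.0
    endloop
  endfacet
  facet normal 0.0000 -1.0000 0.0000
    outer loop
      vertex 0.0 0.0 0.0
      vertex 27.0 0.0 0.0
      vertex 27.0 0.0 9.0
    endloop
  endfacet
  facet normal 0.0000 -1.0000 0.0000
    outer loop
      vertex 0.0 0.0 0.0
      vertex 27.0 0.0 9.0
      vertex 0.0 0.0 9.0
    endloop
  endfacet
  facet normal 0.0000 1.0000 0.0000
    outer loop
      vertex 27.0 26.0 9.0
      vertex 27.0 26.0 0.0
      vertex 0.0 26.0 0.0
    endloop
  endfacet
  facet normal 0.0000 1.0000 0.0000
    outer loop
      vertex 0.0 26.0 9.0
      vertex 27.0 26.0 9.0
      vertex 0.0 26.0 0.0
    endloop
  endfacet
  facet normal -1.0000 0.0000 0.0000
    outer loop
      vertex 0.0 26.0 9.0
      vertex 0.0 26.0 0.0
      vertex 0.0 0.0 0.0
    endloop
  endfacet
  facet normal -1.0000 0.0000 0.0000
    outer loop
      vertex 0.0 0.0 9.0
      vertex 0.0 26.0 9.0
      vertex 0.0 0.0 0.0
    endloop
  endfacet
  facet normal 1.0000 0.0000 0.0000
    outer loop
      vertex 27.0 0.0 0.0
      vertex 27.0 26.0 0.0
      vertex 27.0 26.0 9.0
    endloop
  endfacet
  facet normal 1.0000 0.0000 0.0000
    outer loop
      vertex 27.0 0.0 0.0
      vertex 27.0 26.0 9.0
      vertex 27.0 0.0 9.0
    endloop
  endfacet
endsolid part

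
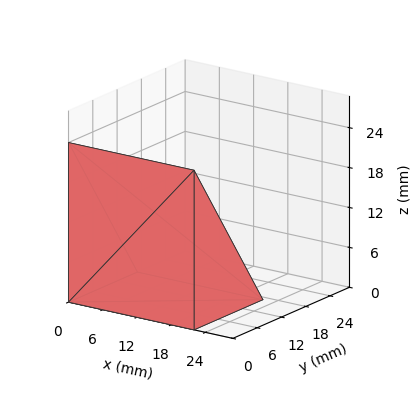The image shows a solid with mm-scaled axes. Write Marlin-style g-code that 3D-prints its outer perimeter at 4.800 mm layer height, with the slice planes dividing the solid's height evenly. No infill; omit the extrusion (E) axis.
Reading the render: the shape is a wedge (ramp): 22 × 17 mm base, rising to 24 mm along the y=0 edge and sloping linearly to z=0 at y=17 (dimensions read to the nearest mm from the axis ticks). For the g-code, the solid's height is divided into equal slices at the stated Δz and each level perimeter traced with G1 moves after a G0 lift.

; perimeter-only toolpath
G21 ; units = mm
G90 ; absolute positioning
G28 ; home
; layer 1
G0 Z4.800
G0 X0.000 Y0.000
G1 X22.000 Y0.000
G1 X22.000 Y13.600
G1 X0.000 Y13.600
G1 X0.000 Y0.000
; layer 2
G0 Z9.600
G0 X0.000 Y0.000
G1 X22.000 Y0.000
G1 X22.000 Y10.200
G1 X0.000 Y10.200
G1 X0.000 Y0.000
; layer 3
G0 Z14.400
G0 X0.000 Y0.000
G1 X22.000 Y0.000
G1 X22.000 Y6.800
G1 X0.000 Y6.800
G1 X0.000 Y0.000
; layer 4
G0 Z19.200
G0 X0.000 Y0.000
G1 X22.000 Y0.000
G1 X22.000 Y3.400
G1 X0.000 Y3.400
G1 X0.000 Y0.000
M2 ; end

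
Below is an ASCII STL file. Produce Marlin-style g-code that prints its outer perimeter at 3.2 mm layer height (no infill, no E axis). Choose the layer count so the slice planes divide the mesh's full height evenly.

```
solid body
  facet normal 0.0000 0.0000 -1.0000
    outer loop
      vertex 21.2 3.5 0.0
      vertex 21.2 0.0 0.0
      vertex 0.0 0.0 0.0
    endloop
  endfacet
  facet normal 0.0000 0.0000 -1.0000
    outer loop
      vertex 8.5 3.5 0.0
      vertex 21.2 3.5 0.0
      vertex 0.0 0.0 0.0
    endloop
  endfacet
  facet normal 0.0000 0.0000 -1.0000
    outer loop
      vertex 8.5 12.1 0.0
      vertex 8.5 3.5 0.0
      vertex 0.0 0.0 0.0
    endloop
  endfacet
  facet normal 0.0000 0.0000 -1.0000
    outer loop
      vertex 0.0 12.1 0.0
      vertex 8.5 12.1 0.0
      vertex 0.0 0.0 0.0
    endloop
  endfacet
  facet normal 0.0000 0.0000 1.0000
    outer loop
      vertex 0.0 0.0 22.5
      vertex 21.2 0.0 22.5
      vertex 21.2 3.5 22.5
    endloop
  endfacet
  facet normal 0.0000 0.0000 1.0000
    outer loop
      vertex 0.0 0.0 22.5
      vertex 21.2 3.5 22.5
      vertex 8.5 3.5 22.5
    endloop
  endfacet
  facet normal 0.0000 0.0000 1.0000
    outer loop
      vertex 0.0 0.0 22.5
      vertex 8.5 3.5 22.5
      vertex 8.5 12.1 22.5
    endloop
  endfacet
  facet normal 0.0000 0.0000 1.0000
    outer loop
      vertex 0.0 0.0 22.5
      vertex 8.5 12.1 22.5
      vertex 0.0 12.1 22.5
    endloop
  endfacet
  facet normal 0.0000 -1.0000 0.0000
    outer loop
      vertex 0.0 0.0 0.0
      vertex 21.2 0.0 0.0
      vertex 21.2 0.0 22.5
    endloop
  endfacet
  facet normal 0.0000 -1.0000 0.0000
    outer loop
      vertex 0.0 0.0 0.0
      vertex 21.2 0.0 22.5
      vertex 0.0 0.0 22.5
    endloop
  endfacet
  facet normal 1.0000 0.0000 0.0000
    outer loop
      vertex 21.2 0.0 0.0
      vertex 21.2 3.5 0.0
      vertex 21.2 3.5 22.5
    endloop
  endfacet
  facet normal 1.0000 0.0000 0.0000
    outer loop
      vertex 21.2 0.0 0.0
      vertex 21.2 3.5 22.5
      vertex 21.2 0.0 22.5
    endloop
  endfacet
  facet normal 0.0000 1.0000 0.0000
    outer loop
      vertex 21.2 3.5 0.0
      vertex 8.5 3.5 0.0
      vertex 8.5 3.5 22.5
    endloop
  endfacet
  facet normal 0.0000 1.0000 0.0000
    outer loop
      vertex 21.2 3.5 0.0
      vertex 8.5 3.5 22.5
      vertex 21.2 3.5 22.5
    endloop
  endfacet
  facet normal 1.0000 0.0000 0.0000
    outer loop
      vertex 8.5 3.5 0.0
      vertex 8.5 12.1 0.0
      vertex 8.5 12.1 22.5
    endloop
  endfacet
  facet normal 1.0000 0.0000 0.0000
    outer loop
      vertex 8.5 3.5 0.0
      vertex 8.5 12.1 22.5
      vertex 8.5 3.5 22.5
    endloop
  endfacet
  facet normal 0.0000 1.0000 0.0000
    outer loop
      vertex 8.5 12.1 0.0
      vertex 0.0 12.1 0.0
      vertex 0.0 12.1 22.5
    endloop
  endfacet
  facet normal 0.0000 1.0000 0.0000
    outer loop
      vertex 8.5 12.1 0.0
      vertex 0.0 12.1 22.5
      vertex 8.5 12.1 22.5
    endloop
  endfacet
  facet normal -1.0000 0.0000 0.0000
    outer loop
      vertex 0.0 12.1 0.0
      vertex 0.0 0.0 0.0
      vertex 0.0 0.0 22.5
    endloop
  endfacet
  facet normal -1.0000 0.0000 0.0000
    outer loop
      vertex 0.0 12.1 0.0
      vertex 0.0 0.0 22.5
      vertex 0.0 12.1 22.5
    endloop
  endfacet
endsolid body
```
; perimeter-only toolpath
G21 ; units = mm
G90 ; absolute positioning
G28 ; home
; layer 1
G0 Z3.2
G0 X0.0 Y0.0
G1 X21.2 Y0.0
G1 X21.2 Y3.5
G1 X8.5 Y3.5
G1 X8.5 Y12.1
G1 X0.0 Y12.1
G1 X0.0 Y0.0
; layer 2
G0 Z6.4
G0 X0.0 Y0.0
G1 X21.2 Y0.0
G1 X21.2 Y3.5
G1 X8.5 Y3.5
G1 X8.5 Y12.1
G1 X0.0 Y12.1
G1 X0.0 Y0.0
; layer 3
G0 Z9.6
G0 X0.0 Y0.0
G1 X21.2 Y0.0
G1 X21.2 Y3.5
G1 X8.5 Y3.5
G1 X8.5 Y12.1
G1 X0.0 Y12.1
G1 X0.0 Y0.0
; layer 4
G0 Z12.9
G0 X0.0 Y0.0
G1 X21.2 Y0.0
G1 X21.2 Y3.5
G1 X8.5 Y3.5
G1 X8.5 Y12.1
G1 X0.0 Y12.1
G1 X0.0 Y0.0
; layer 5
G0 Z16.1
G0 X0.0 Y0.0
G1 X21.2 Y0.0
G1 X21.2 Y3.5
G1 X8.5 Y3.5
G1 X8.5 Y12.1
G1 X0.0 Y12.1
G1 X0.0 Y0.0
; layer 6
G0 Z19.3
G0 X0.0 Y0.0
G1 X21.2 Y0.0
G1 X21.2 Y3.5
G1 X8.5 Y3.5
G1 X8.5 Y12.1
G1 X0.0 Y12.1
G1 X0.0 Y0.0
; layer 7
G0 Z22.5
G0 X0.0 Y0.0
G1 X21.2 Y0.0
G1 X21.2 Y3.5
G1 X8.5 Y3.5
G1 X8.5 Y12.1
G1 X0.0 Y12.1
G1 X0.0 Y0.0
M2 ; end

The solid is an L-shaped prism: outer 21.2 × 12.1 mm, arm thicknesses ≈ 3.5 mm (horizontal) and 8.5 mm (vertical), extruded 22.5 mm in z. Slicing at Δz = 3.2 mm — 7 equal slices spanning the solid's height, so layer i sits at z = i·h/7 — gives 7 non-empty perimeters. Each is a 6-segment closed polygon; G0 lifts to the layer z and rapids to the start vertex, then G1 traces the edges.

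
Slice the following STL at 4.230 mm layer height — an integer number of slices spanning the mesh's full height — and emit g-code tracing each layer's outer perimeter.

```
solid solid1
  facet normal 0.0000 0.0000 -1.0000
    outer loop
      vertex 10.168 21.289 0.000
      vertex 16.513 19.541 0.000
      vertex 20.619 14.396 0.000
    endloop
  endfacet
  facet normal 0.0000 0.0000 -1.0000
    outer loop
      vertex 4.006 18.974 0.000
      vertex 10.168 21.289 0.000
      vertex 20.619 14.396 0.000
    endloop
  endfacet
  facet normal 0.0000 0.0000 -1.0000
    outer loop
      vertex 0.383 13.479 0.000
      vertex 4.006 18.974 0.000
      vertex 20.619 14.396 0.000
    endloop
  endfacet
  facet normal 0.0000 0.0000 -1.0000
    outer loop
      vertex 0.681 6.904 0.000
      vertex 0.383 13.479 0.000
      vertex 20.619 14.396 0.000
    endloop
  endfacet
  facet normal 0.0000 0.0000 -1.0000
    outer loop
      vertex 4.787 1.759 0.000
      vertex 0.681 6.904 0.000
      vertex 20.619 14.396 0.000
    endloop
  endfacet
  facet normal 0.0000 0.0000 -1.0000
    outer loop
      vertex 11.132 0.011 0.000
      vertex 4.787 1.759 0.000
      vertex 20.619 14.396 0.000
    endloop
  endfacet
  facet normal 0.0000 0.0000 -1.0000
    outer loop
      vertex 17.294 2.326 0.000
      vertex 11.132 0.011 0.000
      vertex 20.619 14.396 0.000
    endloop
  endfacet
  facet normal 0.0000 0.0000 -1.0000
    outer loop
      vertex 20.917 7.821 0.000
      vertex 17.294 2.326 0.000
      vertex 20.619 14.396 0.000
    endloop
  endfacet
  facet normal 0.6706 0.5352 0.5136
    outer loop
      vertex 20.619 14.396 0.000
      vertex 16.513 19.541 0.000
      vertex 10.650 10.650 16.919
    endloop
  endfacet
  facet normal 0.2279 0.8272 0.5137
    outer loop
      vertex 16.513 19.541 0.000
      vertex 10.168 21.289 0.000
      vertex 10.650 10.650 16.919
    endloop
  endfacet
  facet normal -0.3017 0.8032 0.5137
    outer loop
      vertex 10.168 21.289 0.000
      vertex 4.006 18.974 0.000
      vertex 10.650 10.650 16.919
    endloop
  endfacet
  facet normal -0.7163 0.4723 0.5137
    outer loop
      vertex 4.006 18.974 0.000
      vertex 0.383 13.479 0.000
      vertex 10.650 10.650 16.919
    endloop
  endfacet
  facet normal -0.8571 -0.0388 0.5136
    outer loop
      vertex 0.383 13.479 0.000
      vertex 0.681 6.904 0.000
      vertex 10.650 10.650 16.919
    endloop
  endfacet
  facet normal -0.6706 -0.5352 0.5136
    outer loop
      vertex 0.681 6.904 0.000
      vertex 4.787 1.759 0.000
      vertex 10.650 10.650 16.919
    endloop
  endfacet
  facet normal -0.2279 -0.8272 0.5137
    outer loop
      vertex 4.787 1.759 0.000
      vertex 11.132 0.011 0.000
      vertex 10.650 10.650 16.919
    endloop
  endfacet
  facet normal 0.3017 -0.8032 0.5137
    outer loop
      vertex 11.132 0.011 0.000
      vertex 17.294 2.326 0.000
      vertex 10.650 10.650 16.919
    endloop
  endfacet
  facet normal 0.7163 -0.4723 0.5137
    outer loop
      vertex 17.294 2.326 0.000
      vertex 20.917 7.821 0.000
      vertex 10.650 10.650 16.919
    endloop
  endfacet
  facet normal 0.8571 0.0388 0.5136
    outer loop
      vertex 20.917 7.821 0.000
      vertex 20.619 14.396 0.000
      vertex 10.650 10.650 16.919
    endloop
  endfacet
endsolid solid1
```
; perimeter-only toolpath
G21 ; units = mm
G90 ; absolute positioning
G28 ; home
; layer 1
G0 Z4.230
G0 X18.127 Y13.460
G1 X15.047 Y17.318
G1 X10.288 Y18.629
G1 X5.667 Y16.893
G1 X2.950 Y12.772
G1 X3.173 Y7.841
G1 X6.253 Y3.982
G1 X11.011 Y2.671
G1 X15.633 Y4.407
G1 X18.350 Y8.528
G1 X18.127 Y13.460
; layer 2
G0 Z8.460
G0 X15.634 Y12.523
G1 X13.582 Y15.096
G1 X10.409 Y15.970
G1 X7.328 Y14.812
G1 X5.517 Y12.064
G1 X5.665 Y8.777
G1 X7.719 Y6.205
G1 X10.891 Y5.330
G1 X13.972 Y6.488
G1 X15.784 Y9.236
G1 X15.634 Y12.523
; layer 3
G0 Z12.689
G0 X13.142 Y11.587
G1 X12.116 Y12.873
G1 X10.530 Y13.310
G1 X8.989 Y12.731
G1 X8.083 Y11.357
G1 X8.158 Y9.713
G1 X9.184 Y8.427
G1 X10.771 Y7.990
G1 X12.311 Y8.569
G1 X13.217 Y9.943
G1 X13.142 Y11.587
M2 ; end

The solid is a regular 10-sided pyramid, base circumscribed radius ≈ 10.7 mm, apex at z ≈ 16.9 mm. Slicing at Δz = 4.230 mm — 4 equal slices spanning the solid's height, so layer i sits at z = i·h/4 — gives 3 non-empty perimeters. Each is a 10-segment closed polygon; G0 lifts to the layer z and rapids to the start vertex, then G1 traces the edges. The cross-section shrinks linearly with z (the slice at the apex is degenerate and omitted).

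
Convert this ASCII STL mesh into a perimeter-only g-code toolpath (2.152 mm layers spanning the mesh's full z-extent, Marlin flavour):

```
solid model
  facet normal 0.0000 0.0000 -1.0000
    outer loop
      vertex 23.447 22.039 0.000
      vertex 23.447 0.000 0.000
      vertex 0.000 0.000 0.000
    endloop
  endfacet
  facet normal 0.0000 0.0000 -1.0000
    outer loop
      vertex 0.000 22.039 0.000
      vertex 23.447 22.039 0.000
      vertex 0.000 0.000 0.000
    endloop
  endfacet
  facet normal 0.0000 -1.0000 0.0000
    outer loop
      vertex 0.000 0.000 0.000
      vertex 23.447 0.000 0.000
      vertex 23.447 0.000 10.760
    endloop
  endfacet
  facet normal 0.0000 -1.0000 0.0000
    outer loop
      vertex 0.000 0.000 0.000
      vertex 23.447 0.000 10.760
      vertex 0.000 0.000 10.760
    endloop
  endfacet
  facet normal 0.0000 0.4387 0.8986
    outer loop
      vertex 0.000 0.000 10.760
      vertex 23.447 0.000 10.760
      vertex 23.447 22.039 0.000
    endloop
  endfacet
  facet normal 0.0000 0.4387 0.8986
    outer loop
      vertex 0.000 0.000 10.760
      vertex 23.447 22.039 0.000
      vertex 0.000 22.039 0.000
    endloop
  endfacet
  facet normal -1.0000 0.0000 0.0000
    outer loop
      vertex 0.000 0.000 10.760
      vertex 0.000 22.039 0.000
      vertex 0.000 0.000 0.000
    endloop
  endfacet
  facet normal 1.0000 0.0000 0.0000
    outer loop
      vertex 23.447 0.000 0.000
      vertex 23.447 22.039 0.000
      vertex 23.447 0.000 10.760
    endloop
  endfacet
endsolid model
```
; perimeter-only toolpath
G21 ; units = mm
G90 ; absolute positioning
G28 ; home
; layer 1
G0 Z2.152
G0 X0.000 Y0.000
G1 X23.447 Y0.000
G1 X23.447 Y17.631
G1 X0.000 Y17.631
G1 X0.000 Y0.000
; layer 2
G0 Z4.304
G0 X0.000 Y0.000
G1 X23.447 Y0.000
G1 X23.447 Y13.223
G1 X0.000 Y13.223
G1 X0.000 Y0.000
; layer 3
G0 Z6.456
G0 X0.000 Y0.000
G1 X23.447 Y0.000
G1 X23.447 Y8.816
G1 X0.000 Y8.816
G1 X0.000 Y0.000
; layer 4
G0 Z8.608
G0 X0.000 Y0.000
G1 X23.447 Y0.000
G1 X23.447 Y4.408
G1 X0.000 Y4.408
G1 X0.000 Y0.000
M2 ; end

The solid is a wedge (ramp): 23.4 × 22 mm base, rising to 10.8 mm along the y=0 edge and sloping linearly to z=0 at y=22. Slicing at Δz = 2.152 mm — 5 equal slices spanning the solid's height, so layer i sits at z = i·h/5 — gives 4 non-empty perimeters. Each is a 4-segment closed polygon; G0 lifts to the layer z and rapids to the start vertex, then G1 traces the edges. The cross-section shrinks linearly with z (the slice at the apex is degenerate and omitted).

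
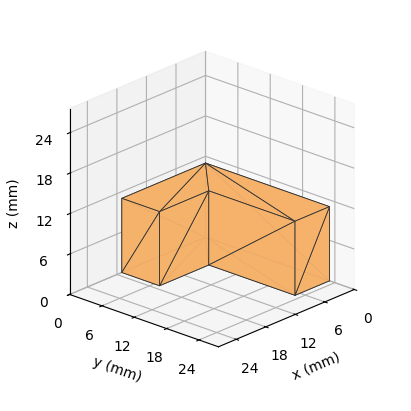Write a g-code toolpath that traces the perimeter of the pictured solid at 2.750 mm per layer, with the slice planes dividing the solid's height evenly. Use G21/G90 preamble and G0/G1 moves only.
Reading the render: the shape is an L-shaped prism: outer 17 × 23 mm, arm thicknesses ≈ 7 mm (horizontal) and 7 mm (vertical), extruded 11 mm in z (dimensions read to the nearest mm from the axis ticks). For the g-code, the solid's height is divided into equal slices at the stated Δz and each level perimeter traced with G1 moves after a G0 lift.

; perimeter-only toolpath
G21 ; units = mm
G90 ; absolute positioning
G28 ; home
; layer 1
G0 Z2.750
G0 X0.000 Y0.000
G1 X17.000 Y0.000
G1 X17.000 Y7.000
G1 X7.000 Y7.000
G1 X7.000 Y23.000
G1 X0.000 Y23.000
G1 X0.000 Y0.000
; layer 2
G0 Z5.500
G0 X0.000 Y0.000
G1 X17.000 Y0.000
G1 X17.000 Y7.000
G1 X7.000 Y7.000
G1 X7.000 Y23.000
G1 X0.000 Y23.000
G1 X0.000 Y0.000
; layer 3
G0 Z8.250
G0 X0.000 Y0.000
G1 X17.000 Y0.000
G1 X17.000 Y7.000
G1 X7.000 Y7.000
G1 X7.000 Y23.000
G1 X0.000 Y23.000
G1 X0.000 Y0.000
; layer 4
G0 Z11.000
G0 X0.000 Y0.000
G1 X17.000 Y0.000
G1 X17.000 Y7.000
G1 X7.000 Y7.000
G1 X7.000 Y23.000
G1 X0.000 Y23.000
G1 X0.000 Y0.000
M2 ; end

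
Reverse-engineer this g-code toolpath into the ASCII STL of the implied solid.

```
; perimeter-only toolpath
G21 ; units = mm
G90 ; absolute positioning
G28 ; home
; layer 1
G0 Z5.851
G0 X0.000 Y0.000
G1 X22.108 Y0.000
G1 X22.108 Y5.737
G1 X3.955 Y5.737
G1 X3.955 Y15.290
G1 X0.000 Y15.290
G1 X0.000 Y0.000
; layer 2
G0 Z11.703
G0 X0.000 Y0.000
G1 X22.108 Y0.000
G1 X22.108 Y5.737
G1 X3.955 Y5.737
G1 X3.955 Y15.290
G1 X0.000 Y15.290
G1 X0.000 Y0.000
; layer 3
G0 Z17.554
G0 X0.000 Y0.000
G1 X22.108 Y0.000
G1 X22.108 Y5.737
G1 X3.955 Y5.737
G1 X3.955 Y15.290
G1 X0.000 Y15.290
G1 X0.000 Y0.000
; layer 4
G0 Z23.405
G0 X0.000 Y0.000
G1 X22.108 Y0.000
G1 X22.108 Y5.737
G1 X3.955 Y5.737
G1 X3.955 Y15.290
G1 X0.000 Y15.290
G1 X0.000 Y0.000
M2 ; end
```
solid part
  facet normal 0.0000 0.0000 -1.0000
    outer loop
      vertex 22.108 5.737 0.000
      vertex 22.108 0.000 0.000
      vertex 0.000 0.000 0.000
    endloop
  endfacet
  facet normal 0.0000 0.0000 -1.0000
    outer loop
      vertex 3.955 5.737 0.000
      vertex 22.108 5.737 0.000
      vertex 0.000 0.000 0.000
    endloop
  endfacet
  facet normal 0.0000 0.0000 -1.0000
    outer loop
      vertex 3.955 15.290 0.000
      vertex 3.955 5.737 0.000
      vertex 0.000 0.000 0.000
    endloop
  endfacet
  facet normal 0.0000 0.0000 -1.0000
    outer loop
      vertex 0.000 15.290 0.000
      vertex 3.955 15.290 0.000
      vertex 0.000 0.000 0.000
    endloop
  endfacet
  facet normal 0.0000 0.0000 1.0000
    outer loop
      vertex 0.000 0.000 23.405
      vertex 22.108 0.000 23.405
      vertex 22.108 5.737 23.405
    endloop
  endfacet
  facet normal 0.0000 0.0000 1.0000
    outer loop
      vertex 0.000 0.000 23.405
      vertex 22.108 5.737 23.405
      vertex 3.955 5.737 23.405
    endloop
  endfacet
  facet normal 0.0000 0.0000 1.0000
    outer loop
      vertex 0.000 0.000 23.405
      vertex 3.955 5.737 23.405
      vertex 3.955 15.290 23.405
    endloop
  endfacet
  facet normal 0.0000 0.0000 1.0000
    outer loop
      vertex 0.000 0.000 23.405
      vertex 3.955 15.290 23.405
      vertex 0.000 15.290 23.405
    endloop
  endfacet
  facet normal 0.0000 -1.0000 0.0000
    outer loop
      vertex 0.000 0.000 0.000
      vertex 22.108 0.000 0.000
      vertex 22.108 0.000 23.405
    endloop
  endfacet
  facet normal 0.0000 -1.0000 0.0000
    outer loop
      vertex 0.000 0.000 0.000
      vertex 22.108 0.000 23.405
      vertex 0.000 0.000 23.405
    endloop
  endfacet
  facet normal 1.0000 0.0000 0.0000
    outer loop
      vertex 22.108 0.000 0.000
      vertex 22.108 5.737 0.000
      vertex 22.108 5.737 23.405
    endloop
  endfacet
  facet normal 1.0000 0.0000 0.0000
    outer loop
      vertex 22.108 0.000 0.000
      vertex 22.108 5.737 23.405
      vertex 22.108 0.000 23.405
    endloop
  endfacet
  facet normal 0.0000 1.0000 0.0000
    outer loop
      vertex 22.108 5.737 0.000
      vertex 3.955 5.737 0.000
      vertex 3.955 5.737 23.405
    endloop
  endfacet
  facet normal 0.0000 1.0000 0.0000
    outer loop
      vertex 22.108 5.737 0.000
      vertex 3.955 5.737 23.405
      vertex 22.108 5.737 23.405
    endloop
  endfacet
  facet normal 1.0000 0.0000 0.0000
    outer loop
      vertex 3.955 5.737 0.000
      vertex 3.955 15.290 0.000
      vertex 3.955 15.290 23.405
    endloop
  endfacet
  facet normal 1.0000 0.0000 0.0000
    outer loop
      vertex 3.955 5.737 0.000
      vertex 3.955 15.290 23.405
      vertex 3.955 5.737 23.405
    endloop
  endfacet
  facet normal 0.0000 1.0000 0.0000
    outer loop
      vertex 3.955 15.290 0.000
      vertex 0.000 15.290 0.000
      vertex 0.000 15.290 23.405
    endloop
  endfacet
  facet normal 0.0000 1.0000 0.0000
    outer loop
      vertex 3.955 15.290 0.000
      vertex 0.000 15.290 23.405
      vertex 3.955 15.290 23.405
    endloop
  endfacet
  facet normal -1.0000 0.0000 0.0000
    outer loop
      vertex 0.000 15.290 0.000
      vertex 0.000 0.000 0.000
      vertex 0.000 0.000 23.405
    endloop
  endfacet
  facet normal -1.0000 0.0000 0.0000
    outer loop
      vertex 0.000 15.290 0.000
      vertex 0.000 0.000 23.405
      vertex 0.000 15.290 23.405
    endloop
  endfacet
endsolid part

The G0 Z moves step by Δz≈5.851 mm. Every layer's G1 loop is the same polygon, so the solid is a straight extrusion of it from z=0 to z≈23.4. Closing with flat bottom and top caps and triangulating gives 20 facets — an L-shaped prism: outer 22.1 × 15.3 mm, arm thicknesses ≈ 5.74 mm (horizontal) and 3.96 mm (vertical), extruded 23.4 mm in z.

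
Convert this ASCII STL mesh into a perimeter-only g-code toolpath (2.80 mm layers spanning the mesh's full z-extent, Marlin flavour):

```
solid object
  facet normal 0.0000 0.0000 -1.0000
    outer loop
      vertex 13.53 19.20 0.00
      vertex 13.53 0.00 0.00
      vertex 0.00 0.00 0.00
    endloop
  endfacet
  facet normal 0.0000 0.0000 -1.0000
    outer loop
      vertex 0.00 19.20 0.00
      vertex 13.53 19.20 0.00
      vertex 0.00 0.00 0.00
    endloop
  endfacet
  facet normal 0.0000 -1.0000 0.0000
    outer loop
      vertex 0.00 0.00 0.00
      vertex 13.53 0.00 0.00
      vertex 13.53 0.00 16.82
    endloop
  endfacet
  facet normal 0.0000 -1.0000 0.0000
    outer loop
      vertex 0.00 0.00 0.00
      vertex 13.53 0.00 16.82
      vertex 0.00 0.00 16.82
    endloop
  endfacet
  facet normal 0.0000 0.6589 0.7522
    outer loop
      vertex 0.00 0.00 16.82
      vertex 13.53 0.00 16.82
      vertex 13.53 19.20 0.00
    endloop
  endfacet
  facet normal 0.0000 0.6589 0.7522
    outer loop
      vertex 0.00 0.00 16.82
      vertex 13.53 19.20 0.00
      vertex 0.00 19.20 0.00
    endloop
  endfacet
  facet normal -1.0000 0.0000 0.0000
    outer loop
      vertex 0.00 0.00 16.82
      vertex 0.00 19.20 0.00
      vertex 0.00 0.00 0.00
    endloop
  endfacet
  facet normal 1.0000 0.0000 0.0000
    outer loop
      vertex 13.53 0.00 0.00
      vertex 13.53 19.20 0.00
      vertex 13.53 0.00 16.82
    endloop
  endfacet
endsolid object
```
; perimeter-only toolpath
G21 ; units = mm
G90 ; absolute positioning
G28 ; home
; layer 1
G0 Z2.80
G0 X0.00 Y0.00
G1 X13.53 Y0.00
G1 X13.53 Y16.00
G1 X0.00 Y16.00
G1 X0.00 Y0.00
; layer 2
G0 Z5.61
G0 X0.00 Y0.00
G1 X13.53 Y0.00
G1 X13.53 Y12.80
G1 X0.00 Y12.80
G1 X0.00 Y0.00
; layer 3
G0 Z8.41
G0 X0.00 Y0.00
G1 X13.53 Y0.00
G1 X13.53 Y9.60
G1 X0.00 Y9.60
G1 X0.00 Y0.00
; layer 4
G0 Z11.21
G0 X0.00 Y0.00
G1 X13.53 Y0.00
G1 X13.53 Y6.40
G1 X0.00 Y6.40
G1 X0.00 Y0.00
; layer 5
G0 Z14.02
G0 X0.00 Y0.00
G1 X13.53 Y0.00
G1 X13.53 Y3.20
G1 X0.00 Y3.20
G1 X0.00 Y0.00
M2 ; end

The solid is a wedge (ramp): 13.5 × 19.2 mm base, rising to 16.8 mm along the y=0 edge and sloping linearly to z=0 at y=19.2. Slicing at Δz = 2.80 mm — 6 equal slices spanning the solid's height, so layer i sits at z = i·h/6 — gives 5 non-empty perimeters. Each is a 4-segment closed polygon; G0 lifts to the layer z and rapids to the start vertex, then G1 traces the edges. The cross-section shrinks linearly with z (the slice at the apex is degenerate and omitted).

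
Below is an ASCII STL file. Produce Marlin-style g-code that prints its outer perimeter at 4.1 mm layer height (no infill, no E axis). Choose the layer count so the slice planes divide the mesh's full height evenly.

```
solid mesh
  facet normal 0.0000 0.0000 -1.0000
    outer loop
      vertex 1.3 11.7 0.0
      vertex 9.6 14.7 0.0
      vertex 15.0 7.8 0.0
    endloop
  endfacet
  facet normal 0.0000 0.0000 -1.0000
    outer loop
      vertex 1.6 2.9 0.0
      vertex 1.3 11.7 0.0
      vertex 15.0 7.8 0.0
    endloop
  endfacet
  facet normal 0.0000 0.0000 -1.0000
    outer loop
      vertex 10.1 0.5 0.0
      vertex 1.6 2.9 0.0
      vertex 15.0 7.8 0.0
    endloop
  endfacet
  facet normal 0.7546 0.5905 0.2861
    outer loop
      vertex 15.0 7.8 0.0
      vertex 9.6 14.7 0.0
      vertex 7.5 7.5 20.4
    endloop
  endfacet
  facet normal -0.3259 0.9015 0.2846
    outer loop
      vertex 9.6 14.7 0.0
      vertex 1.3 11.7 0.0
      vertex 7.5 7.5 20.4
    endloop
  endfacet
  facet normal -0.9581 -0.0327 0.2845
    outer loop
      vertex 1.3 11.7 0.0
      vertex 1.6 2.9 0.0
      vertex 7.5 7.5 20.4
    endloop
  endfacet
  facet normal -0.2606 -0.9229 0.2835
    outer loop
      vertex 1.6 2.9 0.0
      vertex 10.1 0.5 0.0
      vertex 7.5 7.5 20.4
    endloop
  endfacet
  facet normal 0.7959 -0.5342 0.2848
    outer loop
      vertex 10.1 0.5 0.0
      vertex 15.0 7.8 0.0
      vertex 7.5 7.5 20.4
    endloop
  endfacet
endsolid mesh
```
; perimeter-only toolpath
G21 ; units = mm
G90 ; absolute positioning
G28 ; home
; layer 1
G0 Z4.1
G0 X13.5 Y7.7
G1 X9.2 Y13.3
G1 X2.5 Y10.9
G1 X2.8 Y3.8
G1 X9.6 Y1.9
G1 X13.5 Y7.7
; layer 2
G0 Z8.2
G0 X12.0 Y7.7
G1 X8.8 Y11.8
G1 X3.8 Y10.0
G1 X4.0 Y4.7
G1 X9.1 Y3.3
G1 X12.0 Y7.7
; layer 3
G0 Z12.2
G0 X10.5 Y7.6
G1 X8.3 Y10.4
G1 X5.0 Y9.2
G1 X5.1 Y5.7
G1 X8.5 Y4.7
G1 X10.5 Y7.6
; layer 4
G0 Z16.3
G0 X9.0 Y7.6
G1 X7.9 Y8.9
G1 X6.3 Y8.3
G1 X6.3 Y6.6
G1 X8.0 Y6.1
G1 X9.0 Y7.6
M2 ; end

The solid is a regular 5-sided pyramid, base circumscribed radius ≈ 7.5 mm, apex at z ≈ 20.4 mm. Slicing at Δz = 4.1 mm — 5 equal slices spanning the solid's height, so layer i sits at z = i·h/5 — gives 4 non-empty perimeters. Each is a 5-segment closed polygon; G0 lifts to the layer z and rapids to the start vertex, then G1 traces the edges. The cross-section shrinks linearly with z (the slice at the apex is degenerate and omitted).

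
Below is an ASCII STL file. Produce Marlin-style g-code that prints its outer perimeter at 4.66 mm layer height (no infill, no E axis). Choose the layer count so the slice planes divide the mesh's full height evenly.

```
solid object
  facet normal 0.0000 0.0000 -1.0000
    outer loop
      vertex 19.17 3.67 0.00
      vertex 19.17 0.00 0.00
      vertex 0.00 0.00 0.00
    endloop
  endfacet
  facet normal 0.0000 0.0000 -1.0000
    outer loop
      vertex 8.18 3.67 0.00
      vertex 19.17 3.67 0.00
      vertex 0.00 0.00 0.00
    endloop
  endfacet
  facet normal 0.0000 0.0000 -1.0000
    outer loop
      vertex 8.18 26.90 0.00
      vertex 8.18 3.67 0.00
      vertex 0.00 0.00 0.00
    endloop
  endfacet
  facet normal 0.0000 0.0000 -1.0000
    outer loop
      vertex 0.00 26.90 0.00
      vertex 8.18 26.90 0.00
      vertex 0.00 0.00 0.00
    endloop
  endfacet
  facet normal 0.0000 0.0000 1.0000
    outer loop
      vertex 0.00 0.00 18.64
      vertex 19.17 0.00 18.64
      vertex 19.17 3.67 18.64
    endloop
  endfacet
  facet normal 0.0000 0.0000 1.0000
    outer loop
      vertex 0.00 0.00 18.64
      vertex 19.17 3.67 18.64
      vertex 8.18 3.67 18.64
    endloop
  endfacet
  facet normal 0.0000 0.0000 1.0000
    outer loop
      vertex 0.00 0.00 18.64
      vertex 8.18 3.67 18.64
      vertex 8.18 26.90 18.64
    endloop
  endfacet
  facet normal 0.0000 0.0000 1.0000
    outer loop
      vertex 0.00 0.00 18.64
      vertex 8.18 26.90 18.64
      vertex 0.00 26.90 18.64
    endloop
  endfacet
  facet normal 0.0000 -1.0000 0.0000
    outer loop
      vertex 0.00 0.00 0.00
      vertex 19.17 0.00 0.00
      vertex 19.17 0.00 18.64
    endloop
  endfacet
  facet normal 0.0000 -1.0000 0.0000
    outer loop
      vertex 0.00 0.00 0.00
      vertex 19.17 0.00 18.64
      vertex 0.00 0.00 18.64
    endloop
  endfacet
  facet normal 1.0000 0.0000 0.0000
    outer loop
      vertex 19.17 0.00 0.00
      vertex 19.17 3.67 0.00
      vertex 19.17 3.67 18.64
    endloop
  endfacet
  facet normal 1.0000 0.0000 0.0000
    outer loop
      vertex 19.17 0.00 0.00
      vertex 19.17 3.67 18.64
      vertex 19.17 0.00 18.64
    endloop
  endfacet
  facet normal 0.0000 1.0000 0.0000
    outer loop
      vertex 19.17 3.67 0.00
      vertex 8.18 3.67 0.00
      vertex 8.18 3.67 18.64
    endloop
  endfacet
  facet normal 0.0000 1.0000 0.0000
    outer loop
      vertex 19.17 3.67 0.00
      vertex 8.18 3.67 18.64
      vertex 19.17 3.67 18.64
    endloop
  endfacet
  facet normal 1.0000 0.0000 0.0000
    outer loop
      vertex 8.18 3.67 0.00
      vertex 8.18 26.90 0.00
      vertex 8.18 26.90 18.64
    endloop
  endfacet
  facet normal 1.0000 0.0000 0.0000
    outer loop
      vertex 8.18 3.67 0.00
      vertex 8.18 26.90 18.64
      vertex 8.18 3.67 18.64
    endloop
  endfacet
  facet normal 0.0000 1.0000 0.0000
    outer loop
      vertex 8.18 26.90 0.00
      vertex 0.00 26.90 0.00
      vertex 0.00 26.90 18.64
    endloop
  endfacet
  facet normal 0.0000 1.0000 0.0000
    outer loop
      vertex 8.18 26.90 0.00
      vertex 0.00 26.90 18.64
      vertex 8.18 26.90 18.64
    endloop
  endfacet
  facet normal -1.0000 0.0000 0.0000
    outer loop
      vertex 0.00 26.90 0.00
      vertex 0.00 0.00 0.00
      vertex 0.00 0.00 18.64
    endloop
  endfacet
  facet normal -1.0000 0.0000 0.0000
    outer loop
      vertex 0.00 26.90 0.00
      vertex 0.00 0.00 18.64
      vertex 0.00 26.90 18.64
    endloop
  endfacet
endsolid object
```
; perimeter-only toolpath
G21 ; units = mm
G90 ; absolute positioning
G28 ; home
; layer 1
G0 Z4.66
G0 X0.00 Y0.00
G1 X19.17 Y0.00
G1 X19.17 Y3.67
G1 X8.18 Y3.67
G1 X8.18 Y26.90
G1 X0.00 Y26.90
G1 X0.00 Y0.00
; layer 2
G0 Z9.32
G0 X0.00 Y0.00
G1 X19.17 Y0.00
G1 X19.17 Y3.67
G1 X8.18 Y3.67
G1 X8.18 Y26.90
G1 X0.00 Y26.90
G1 X0.00 Y0.00
; layer 3
G0 Z13.98
G0 X0.00 Y0.00
G1 X19.17 Y0.00
G1 X19.17 Y3.67
G1 X8.18 Y3.67
G1 X8.18 Y26.90
G1 X0.00 Y26.90
G1 X0.00 Y0.00
; layer 4
G0 Z18.64
G0 X0.00 Y0.00
G1 X19.17 Y0.00
G1 X19.17 Y3.67
G1 X8.18 Y3.67
G1 X8.18 Y26.90
G1 X0.00 Y26.90
G1 X0.00 Y0.00
M2 ; end

The solid is an L-shaped prism: outer 19.2 × 26.9 mm, arm thicknesses ≈ 3.67 mm (horizontal) and 8.18 mm (vertical), extruded 18.6 mm in z. Slicing at Δz = 4.66 mm — 4 equal slices spanning the solid's height, so layer i sits at z = i·h/4 — gives 4 non-empty perimeters. Each is a 6-segment closed polygon; G0 lifts to the layer z and rapids to the start vertex, then G1 traces the edges.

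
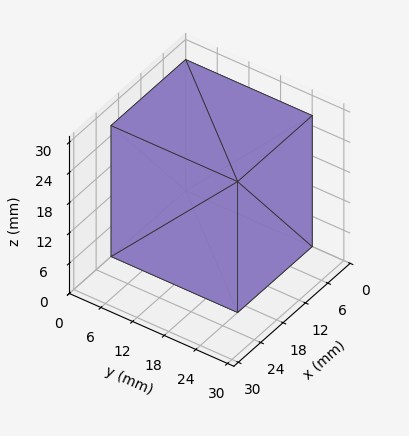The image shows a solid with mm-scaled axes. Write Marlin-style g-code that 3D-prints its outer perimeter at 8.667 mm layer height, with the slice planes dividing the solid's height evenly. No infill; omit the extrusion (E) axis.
Reading the render: the shape is a rectangular box, roughly 20 × 24 mm footprint and 26 mm tall (dimensions read to the nearest mm from the axis ticks). For the g-code, the solid's height is divided into equal slices at the stated Δz and each level perimeter traced with G1 moves after a G0 lift.

; perimeter-only toolpath
G21 ; units = mm
G90 ; absolute positioning
G28 ; home
; layer 1
G0 Z8.667
G0 X0.000 Y0.000
G1 X20.000 Y0.000
G1 X20.000 Y24.000
G1 X0.000 Y24.000
G1 X0.000 Y0.000
; layer 2
G0 Z17.333
G0 X0.000 Y0.000
G1 X20.000 Y0.000
G1 X20.000 Y24.000
G1 X0.000 Y24.000
G1 X0.000 Y0.000
; layer 3
G0 Z26.000
G0 X0.000 Y0.000
G1 X20.000 Y0.000
G1 X20.000 Y24.000
G1 X0.000 Y24.000
G1 X0.000 Y0.000
M2 ; end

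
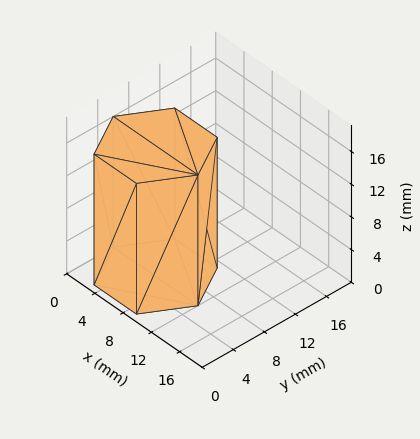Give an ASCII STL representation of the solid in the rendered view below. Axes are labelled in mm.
Reading the render: the shape is a regular 6-sided prism (a cylinder approximated with 6 flat sides), circumscribed radius ≈ 6 mm, height ≈ 16 mm (dimensions read to the nearest mm from the axis ticks). For the STL, each face is triangulated and given an outward normal.

solid part
  facet normal 0.0000 0.0000 -1.0000
    outer loop
      vertex 3.000 11.196 0.000
      vertex 9.000 11.196 0.000
      vertex 12.000 6.000 0.000
    endloop
  endfacet
  facet normal 0.0000 0.0000 -1.0000
    outer loop
      vertex 0.000 6.000 0.000
      vertex 3.000 11.196 0.000
      vertex 12.000 6.000 0.000
    endloop
  endfacet
  facet normal 0.0000 0.0000 -1.0000
    outer loop
      vertex 3.000 0.804 0.000
      vertex 0.000 6.000 0.000
      vertex 12.000 6.000 0.000
    endloop
  endfacet
  facet normal 0.0000 0.0000 -1.0000
    outer loop
      vertex 9.000 0.804 0.000
      vertex 3.000 0.804 0.000
      vertex 12.000 6.000 0.000
    endloop
  endfacet
  facet normal 0.0000 0.0000 1.0000
    outer loop
      vertex 12.000 6.000 16.000
      vertex 9.000 11.196 16.000
      vertex 3.000 11.196 16.000
    endloop
  endfacet
  facet normal 0.0000 0.0000 1.0000
    outer loop
      vertex 12.000 6.000 16.000
      vertex 3.000 11.196 16.000
      vertex 0.000 6.000 16.000
    endloop
  endfacet
  facet normal 0.0000 0.0000 1.0000
    outer loop
      vertex 12.000 6.000 16.000
      vertex 0.000 6.000 16.000
      vertex 3.000 0.804 16.000
    endloop
  endfacet
  facet normal 0.0000 0.0000 1.0000
    outer loop
      vertex 12.000 6.000 16.000
      vertex 3.000 0.804 16.000
      vertex 9.000 0.804 16.000
    endloop
  endfacet
  facet normal 0.8660 0.5000 0.0000
    outer loop
      vertex 12.000 6.000 0.000
      vertex 9.000 11.196 0.000
      vertex 9.000 11.196 16.000
    endloop
  endfacet
  facet normal 0.8660 0.5000 0.0000
    outer loop
      vertex 12.000 6.000 0.000
      vertex 9.000 11.196 16.000
      vertex 12.000 6.000 16.000
    endloop
  endfacet
  facet normal 0.0000 1.0000 0.0000
    outer loop
      vertex 9.000 11.196 0.000
      vertex 3.000 11.196 0.000
      vertex 3.000 11.196 16.000
    endloop
  endfacet
  facet normal 0.0000 1.0000 0.0000
    outer loop
      vertex 9.000 11.196 0.000
      vertex 3.000 11.196 16.000
      vertex 9.000 11.196 16.000
    endloop
  endfacet
  facet normal -0.8660 0.5000 0.0000
    outer loop
      vertex 3.000 11.196 0.000
      vertex 0.000 6.000 0.000
      vertex 0.000 6.000 16.000
    endloop
  endfacet
  facet normal -0.8660 0.5000 0.0000
    outer loop
      vertex 3.000 11.196 0.000
      vertex 0.000 6.000 16.000
      vertex 3.000 11.196 16.000
    endloop
  endfacet
  facet normal -0.8660 -0.5000 0.0000
    outer loop
      vertex 0.000 6.000 0.000
      vertex 3.000 0.804 0.000
      vertex 3.000 0.804 16.000
    endloop
  endfacet
  facet normal -0.8660 -0.5000 0.0000
    outer loop
      vertex 0.000 6.000 0.000
      vertex 3.000 0.804 16.000
      vertex 0.000 6.000 16.000
    endloop
  endfacet
  facet normal 0.0000 -1.0000 0.0000
    outer loop
      vertex 3.000 0.804 0.000
      vertex 9.000 0.804 0.000
      vertex 9.000 0.804 16.000
    endloop
  endfacet
  facet normal 0.0000 -1.0000 0.0000
    outer loop
      vertex 3.000 0.804 0.000
      vertex 9.000 0.804 16.000
      vertex 3.000 0.804 16.000
    endloop
  endfacet
  facet normal 0.8660 -0.5000 0.0000
    outer loop
      vertex 9.000 0.804 0.000
      vertex 12.000 6.000 0.000
      vertex 12.000 6.000 16.000
    endloop
  endfacet
  facet normal 0.8660 -0.5000 0.0000
    outer loop
      vertex 9.000 0.804 0.000
      vertex 12.000 6.000 16.000
      vertex 9.000 0.804 16.000
    endloop
  endfacet
endsolid part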